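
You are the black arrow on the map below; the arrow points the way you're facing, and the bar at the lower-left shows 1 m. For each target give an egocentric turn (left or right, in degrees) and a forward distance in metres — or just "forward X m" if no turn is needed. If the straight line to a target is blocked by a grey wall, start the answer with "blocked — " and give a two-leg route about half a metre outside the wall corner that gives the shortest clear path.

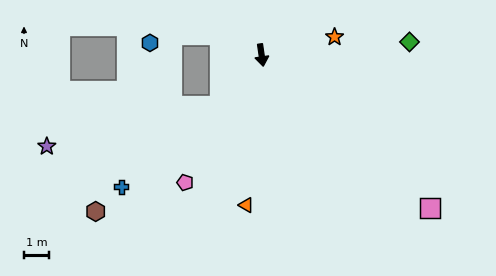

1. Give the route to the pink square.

turn left 39°, forward 9.1 m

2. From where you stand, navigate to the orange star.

turn left 96°, forward 3.0 m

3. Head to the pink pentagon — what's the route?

turn right 39°, forward 5.9 m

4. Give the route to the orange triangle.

turn right 14°, forward 6.0 m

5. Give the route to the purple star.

blocked — turn right 47°, forward 2.6 m, then turn right 38°, forward 7.1 m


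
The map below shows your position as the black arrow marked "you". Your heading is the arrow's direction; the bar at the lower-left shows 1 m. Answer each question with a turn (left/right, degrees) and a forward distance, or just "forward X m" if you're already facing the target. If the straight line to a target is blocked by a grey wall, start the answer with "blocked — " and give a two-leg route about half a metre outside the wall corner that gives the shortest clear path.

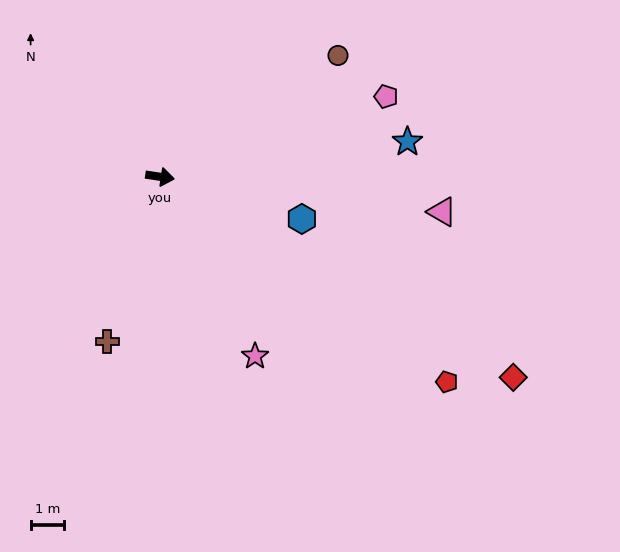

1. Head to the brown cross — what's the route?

turn right 99°, forward 5.2 m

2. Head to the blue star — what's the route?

turn left 17°, forward 7.4 m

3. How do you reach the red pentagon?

turn right 27°, forward 10.5 m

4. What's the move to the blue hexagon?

turn right 8°, forward 4.4 m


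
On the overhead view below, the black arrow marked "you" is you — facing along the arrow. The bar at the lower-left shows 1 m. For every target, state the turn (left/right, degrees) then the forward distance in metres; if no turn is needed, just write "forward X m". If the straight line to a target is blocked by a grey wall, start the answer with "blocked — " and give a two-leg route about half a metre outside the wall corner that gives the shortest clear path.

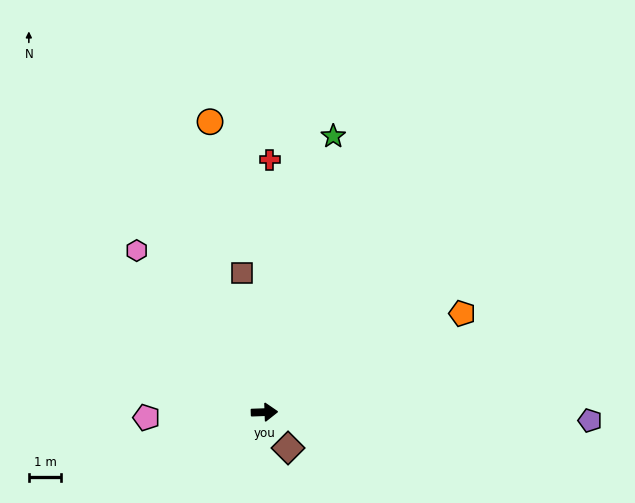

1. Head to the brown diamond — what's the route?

turn right 59°, forward 1.3 m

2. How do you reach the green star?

turn left 74°, forward 8.8 m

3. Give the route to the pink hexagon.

turn left 126°, forward 6.4 m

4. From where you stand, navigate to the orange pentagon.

turn left 25°, forward 6.8 m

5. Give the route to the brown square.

turn left 97°, forward 4.4 m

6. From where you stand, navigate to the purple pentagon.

turn right 3°, forward 10.1 m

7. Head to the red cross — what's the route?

turn left 87°, forward 7.8 m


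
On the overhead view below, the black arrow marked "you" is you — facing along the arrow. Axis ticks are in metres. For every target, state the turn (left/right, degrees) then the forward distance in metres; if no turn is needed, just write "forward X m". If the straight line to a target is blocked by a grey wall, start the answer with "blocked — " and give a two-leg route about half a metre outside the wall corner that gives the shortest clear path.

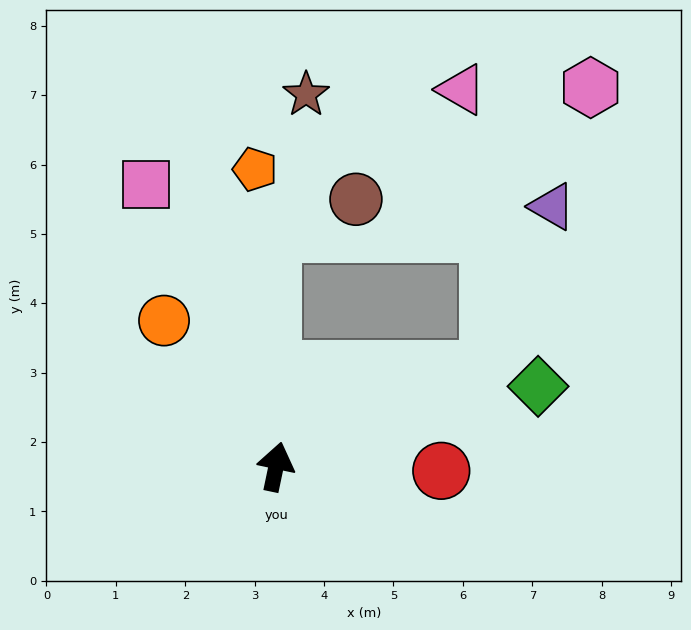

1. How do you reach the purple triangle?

blocked — turn right 54°, forward 3.4 m, then turn left 45°, forward 2.5 m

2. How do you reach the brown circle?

blocked — turn left 13°, forward 3.4 m, then turn right 69°, forward 1.3 m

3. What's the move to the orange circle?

turn left 49°, forward 2.7 m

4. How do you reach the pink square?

turn left 37°, forward 4.5 m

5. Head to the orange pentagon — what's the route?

turn left 16°, forward 4.3 m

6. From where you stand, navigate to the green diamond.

turn right 61°, forward 3.9 m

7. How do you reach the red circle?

turn right 80°, forward 2.4 m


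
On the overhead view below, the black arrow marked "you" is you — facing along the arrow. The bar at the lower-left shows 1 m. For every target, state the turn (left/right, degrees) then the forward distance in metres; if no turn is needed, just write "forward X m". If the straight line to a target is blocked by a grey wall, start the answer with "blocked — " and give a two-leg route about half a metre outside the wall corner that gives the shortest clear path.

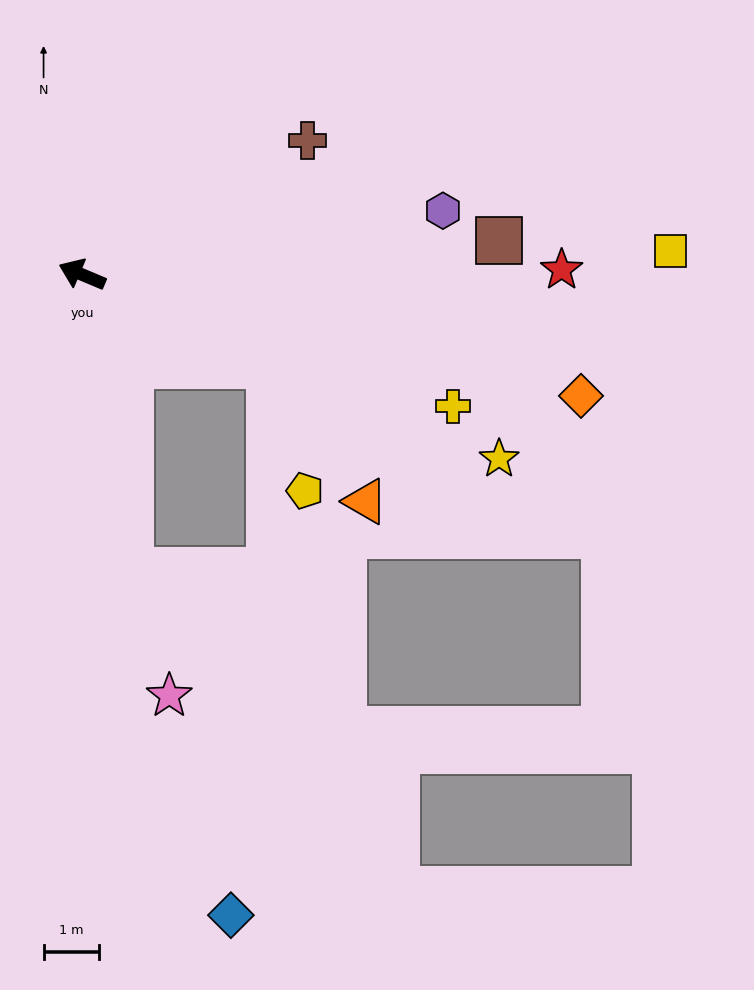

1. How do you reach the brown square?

turn right 152°, forward 7.5 m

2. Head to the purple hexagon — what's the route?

turn right 147°, forward 6.6 m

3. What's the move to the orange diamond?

turn right 171°, forward 9.2 m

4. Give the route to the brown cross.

turn right 126°, forward 4.7 m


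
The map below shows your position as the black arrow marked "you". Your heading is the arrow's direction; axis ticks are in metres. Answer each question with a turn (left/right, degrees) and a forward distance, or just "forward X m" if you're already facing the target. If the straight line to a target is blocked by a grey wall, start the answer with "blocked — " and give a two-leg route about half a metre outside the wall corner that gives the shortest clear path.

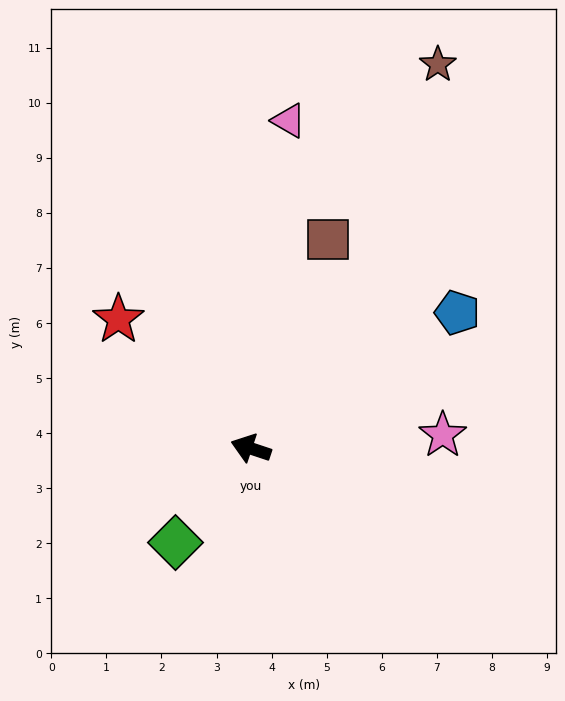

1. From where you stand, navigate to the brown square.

turn right 92°, forward 4.0 m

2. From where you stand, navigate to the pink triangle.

turn right 78°, forward 6.0 m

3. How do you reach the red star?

turn right 26°, forward 3.4 m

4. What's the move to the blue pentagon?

turn right 128°, forward 4.5 m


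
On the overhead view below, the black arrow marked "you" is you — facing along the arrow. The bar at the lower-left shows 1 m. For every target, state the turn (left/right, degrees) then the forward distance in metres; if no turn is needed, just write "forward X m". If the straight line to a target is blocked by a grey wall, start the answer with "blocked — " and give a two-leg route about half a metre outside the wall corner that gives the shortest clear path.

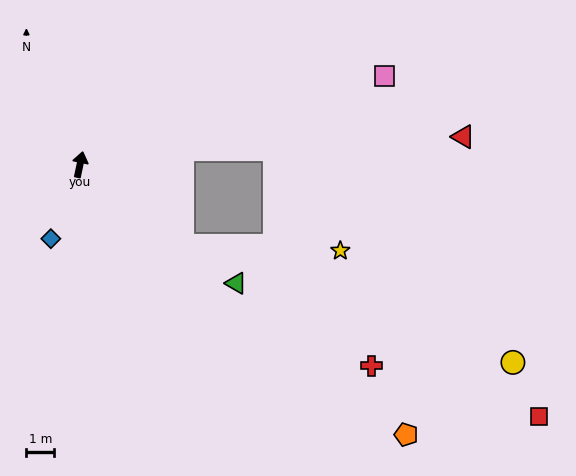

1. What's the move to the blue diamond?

turn left 171°, forward 2.9 m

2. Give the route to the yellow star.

blocked — turn right 116°, forward 4.7 m, then turn left 36°, forward 5.7 m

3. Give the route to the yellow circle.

blocked — turn right 116°, forward 4.7 m, then turn left 19°, forward 12.6 m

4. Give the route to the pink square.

turn right 62°, forward 11.4 m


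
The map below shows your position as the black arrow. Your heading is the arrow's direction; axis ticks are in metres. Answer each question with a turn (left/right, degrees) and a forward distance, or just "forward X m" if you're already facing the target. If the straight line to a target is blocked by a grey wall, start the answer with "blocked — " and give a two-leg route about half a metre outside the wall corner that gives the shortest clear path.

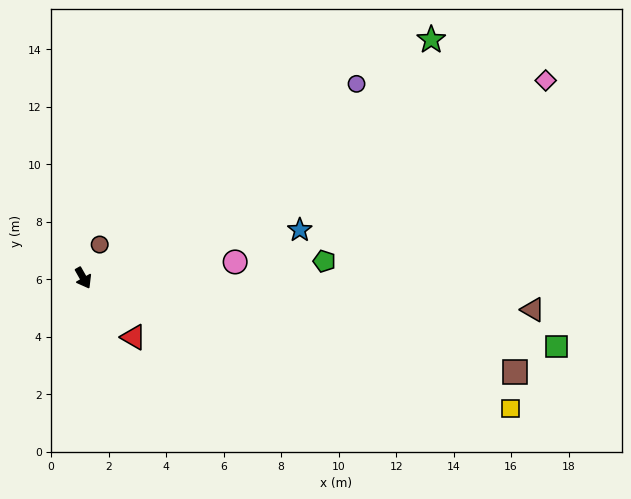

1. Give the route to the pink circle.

turn left 66°, forward 5.3 m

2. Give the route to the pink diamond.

turn left 84°, forward 17.5 m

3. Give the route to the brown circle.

turn left 124°, forward 1.3 m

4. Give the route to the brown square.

turn left 48°, forward 15.4 m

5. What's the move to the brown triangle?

turn left 56°, forward 15.7 m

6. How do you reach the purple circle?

turn left 96°, forward 11.7 m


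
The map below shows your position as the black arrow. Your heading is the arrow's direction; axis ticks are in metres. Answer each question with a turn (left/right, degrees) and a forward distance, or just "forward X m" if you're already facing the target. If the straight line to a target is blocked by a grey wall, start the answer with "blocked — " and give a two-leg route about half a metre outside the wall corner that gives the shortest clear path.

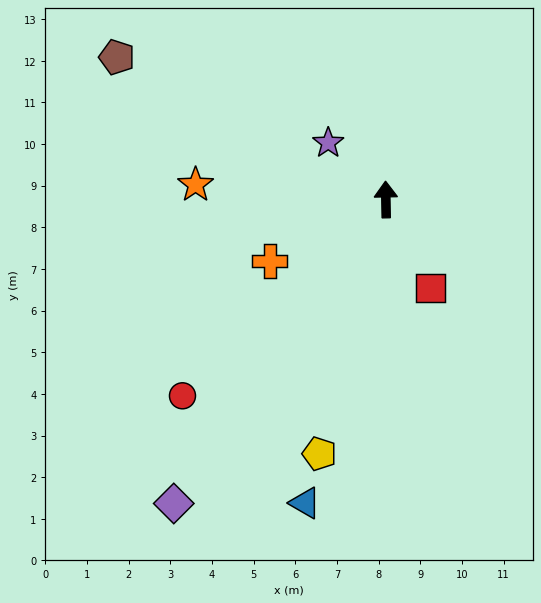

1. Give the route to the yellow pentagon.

turn left 164°, forward 6.3 m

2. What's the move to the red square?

turn right 154°, forward 2.4 m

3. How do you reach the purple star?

turn left 44°, forward 1.9 m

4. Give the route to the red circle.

turn left 133°, forward 6.8 m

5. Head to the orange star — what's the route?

turn left 84°, forward 4.6 m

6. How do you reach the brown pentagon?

turn left 61°, forward 7.3 m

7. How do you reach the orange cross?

turn left 117°, forward 3.2 m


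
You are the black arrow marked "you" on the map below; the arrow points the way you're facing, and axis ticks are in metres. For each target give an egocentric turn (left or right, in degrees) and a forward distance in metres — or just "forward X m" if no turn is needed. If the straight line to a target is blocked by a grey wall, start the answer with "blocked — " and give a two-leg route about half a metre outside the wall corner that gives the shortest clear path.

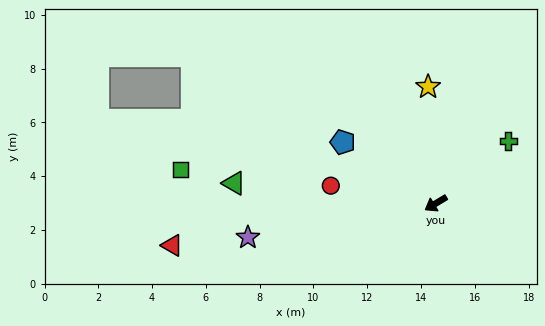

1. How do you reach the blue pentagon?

turn right 64°, forward 4.1 m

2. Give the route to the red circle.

turn right 41°, forward 4.0 m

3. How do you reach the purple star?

turn right 21°, forward 7.1 m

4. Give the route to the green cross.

turn right 170°, forward 3.6 m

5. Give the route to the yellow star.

turn right 117°, forward 4.3 m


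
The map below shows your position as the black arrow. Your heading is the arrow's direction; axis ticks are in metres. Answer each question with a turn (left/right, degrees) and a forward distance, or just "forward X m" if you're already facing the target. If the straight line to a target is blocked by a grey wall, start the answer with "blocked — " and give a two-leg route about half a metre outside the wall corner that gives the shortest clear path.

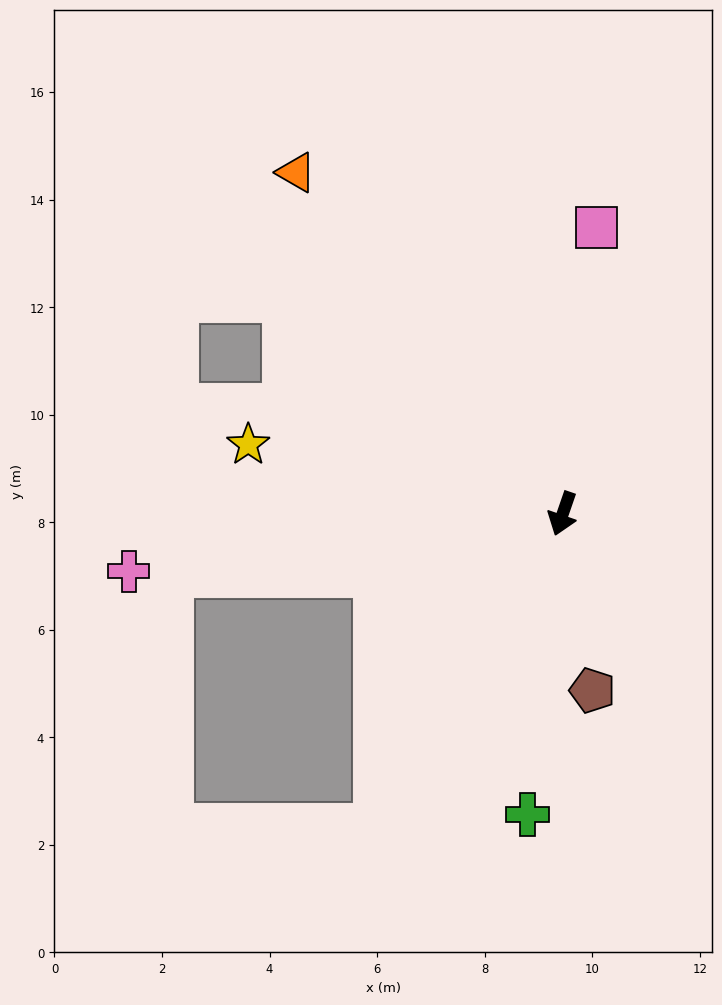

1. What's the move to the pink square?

turn right 168°, forward 5.4 m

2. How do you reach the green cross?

turn left 12°, forward 5.6 m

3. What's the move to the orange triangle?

turn right 123°, forward 8.1 m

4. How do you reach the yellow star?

turn right 83°, forward 6.0 m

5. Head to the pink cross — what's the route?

turn right 63°, forward 8.1 m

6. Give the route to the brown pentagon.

turn left 29°, forward 3.3 m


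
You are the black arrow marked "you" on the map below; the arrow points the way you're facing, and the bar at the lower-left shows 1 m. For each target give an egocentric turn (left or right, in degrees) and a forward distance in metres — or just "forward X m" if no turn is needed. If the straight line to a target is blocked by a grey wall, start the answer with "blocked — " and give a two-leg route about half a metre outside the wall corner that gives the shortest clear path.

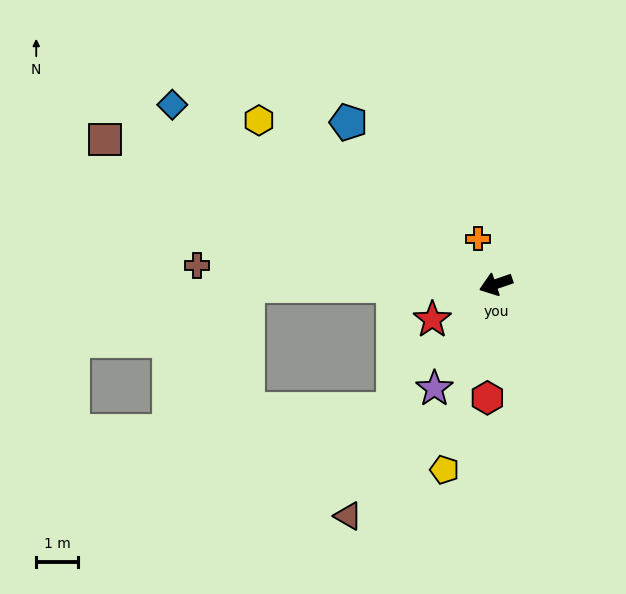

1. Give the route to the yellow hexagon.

turn right 54°, forward 6.9 m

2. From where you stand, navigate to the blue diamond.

turn right 48°, forward 8.8 m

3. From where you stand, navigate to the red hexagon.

turn left 67°, forward 2.7 m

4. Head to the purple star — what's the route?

turn left 41°, forward 2.9 m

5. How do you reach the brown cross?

turn right 22°, forward 7.1 m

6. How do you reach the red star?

turn left 10°, forward 1.7 m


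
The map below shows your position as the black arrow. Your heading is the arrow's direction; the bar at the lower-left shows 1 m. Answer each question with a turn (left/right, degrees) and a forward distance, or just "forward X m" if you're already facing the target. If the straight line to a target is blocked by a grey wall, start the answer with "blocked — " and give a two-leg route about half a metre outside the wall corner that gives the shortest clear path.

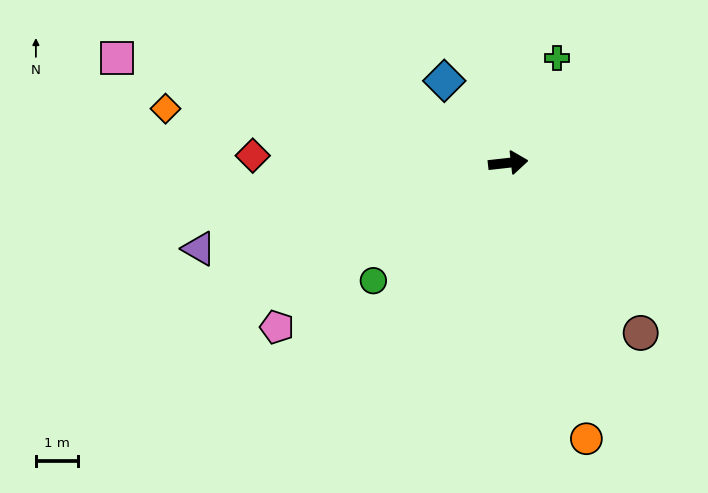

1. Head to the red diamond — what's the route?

turn left 172°, forward 6.1 m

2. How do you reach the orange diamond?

turn left 165°, forward 8.3 m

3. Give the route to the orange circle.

turn right 81°, forward 6.8 m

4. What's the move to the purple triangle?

turn right 171°, forward 7.6 m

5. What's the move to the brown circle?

turn right 58°, forward 5.1 m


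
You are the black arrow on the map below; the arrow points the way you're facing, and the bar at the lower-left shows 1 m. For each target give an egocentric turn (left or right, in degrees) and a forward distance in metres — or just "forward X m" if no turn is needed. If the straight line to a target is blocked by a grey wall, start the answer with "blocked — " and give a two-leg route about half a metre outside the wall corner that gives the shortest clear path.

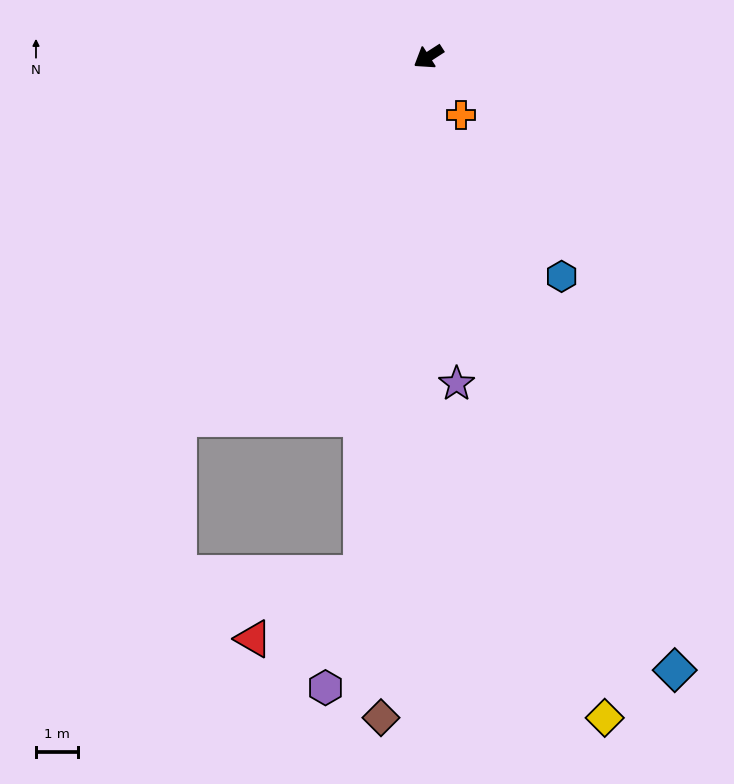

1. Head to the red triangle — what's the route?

blocked — turn left 50°, forward 12.3 m, then turn right 51°, forward 3.0 m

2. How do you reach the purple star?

turn left 62°, forward 7.8 m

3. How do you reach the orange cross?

turn left 86°, forward 1.6 m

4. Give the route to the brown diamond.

turn left 53°, forward 15.7 m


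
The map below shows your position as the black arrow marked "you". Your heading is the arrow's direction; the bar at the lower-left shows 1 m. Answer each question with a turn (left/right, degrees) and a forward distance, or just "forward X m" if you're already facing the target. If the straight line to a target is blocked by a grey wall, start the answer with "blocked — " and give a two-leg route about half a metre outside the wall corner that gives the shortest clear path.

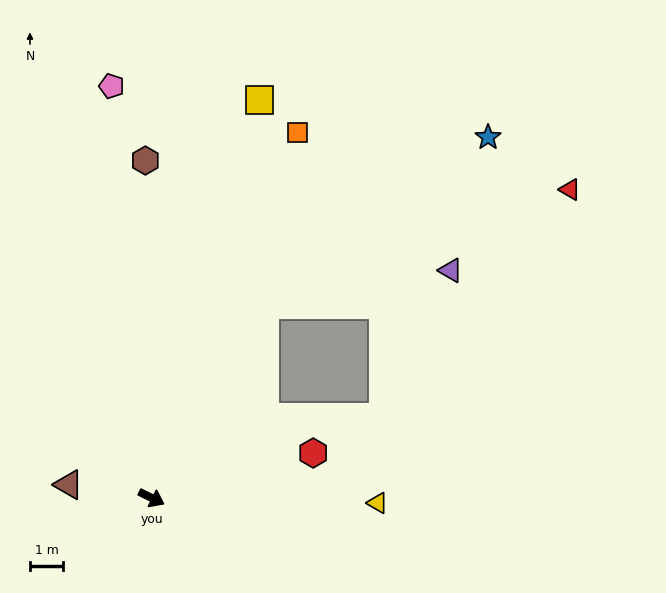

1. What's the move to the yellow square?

turn left 101°, forward 12.3 m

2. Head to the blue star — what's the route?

blocked — turn left 86°, forward 6.7 m, then turn right 23°, forward 8.3 m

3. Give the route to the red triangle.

blocked — turn left 86°, forward 6.7 m, then turn right 39°, forward 9.7 m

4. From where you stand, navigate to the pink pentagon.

turn left 122°, forward 12.4 m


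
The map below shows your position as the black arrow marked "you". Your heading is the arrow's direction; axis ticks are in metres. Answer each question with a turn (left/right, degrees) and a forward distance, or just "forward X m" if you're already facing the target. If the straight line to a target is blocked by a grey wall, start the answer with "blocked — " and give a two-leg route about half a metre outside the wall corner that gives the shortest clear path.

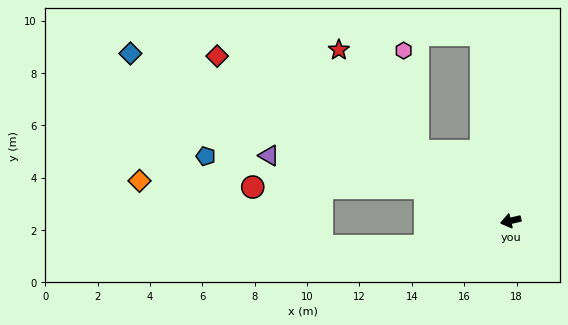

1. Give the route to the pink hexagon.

blocked — turn right 50°, forward 4.4 m, then turn right 45°, forward 3.9 m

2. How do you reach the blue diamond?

turn right 37°, forward 15.9 m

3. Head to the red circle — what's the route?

blocked — turn right 34°, forward 3.5 m, then turn left 20°, forward 6.6 m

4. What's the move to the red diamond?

turn right 42°, forward 12.9 m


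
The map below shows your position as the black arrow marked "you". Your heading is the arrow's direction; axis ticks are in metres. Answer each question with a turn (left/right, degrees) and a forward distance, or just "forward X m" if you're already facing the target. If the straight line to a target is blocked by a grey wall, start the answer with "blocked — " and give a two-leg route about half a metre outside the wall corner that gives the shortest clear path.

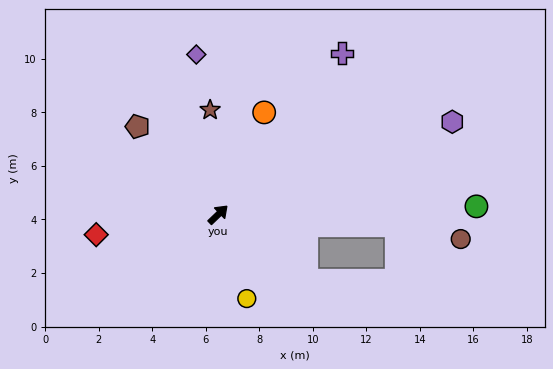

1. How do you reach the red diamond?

turn left 146°, forward 4.6 m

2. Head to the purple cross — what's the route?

turn left 9°, forward 7.6 m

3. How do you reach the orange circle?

turn left 22°, forward 4.2 m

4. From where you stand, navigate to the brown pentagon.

turn left 89°, forward 4.5 m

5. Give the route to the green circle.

turn right 42°, forward 9.7 m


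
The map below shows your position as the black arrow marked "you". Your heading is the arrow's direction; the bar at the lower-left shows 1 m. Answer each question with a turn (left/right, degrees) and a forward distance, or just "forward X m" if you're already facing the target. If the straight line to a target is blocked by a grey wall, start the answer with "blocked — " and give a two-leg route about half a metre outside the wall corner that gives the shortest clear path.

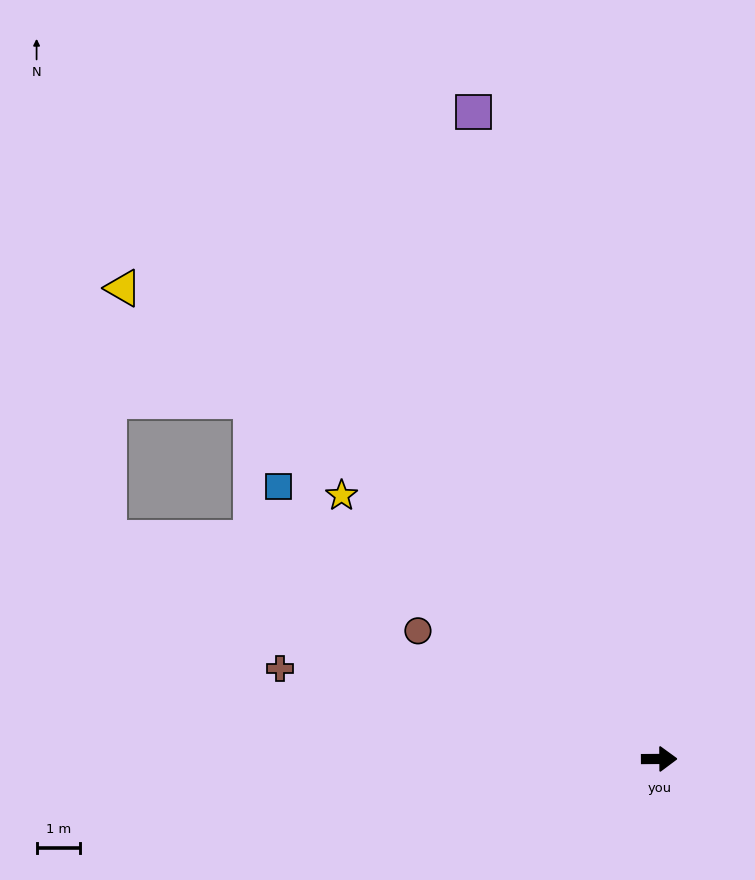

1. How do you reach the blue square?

turn left 144°, forward 10.7 m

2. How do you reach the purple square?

turn left 106°, forward 15.4 m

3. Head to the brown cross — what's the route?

turn left 166°, forward 8.9 m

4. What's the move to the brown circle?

turn left 152°, forward 6.2 m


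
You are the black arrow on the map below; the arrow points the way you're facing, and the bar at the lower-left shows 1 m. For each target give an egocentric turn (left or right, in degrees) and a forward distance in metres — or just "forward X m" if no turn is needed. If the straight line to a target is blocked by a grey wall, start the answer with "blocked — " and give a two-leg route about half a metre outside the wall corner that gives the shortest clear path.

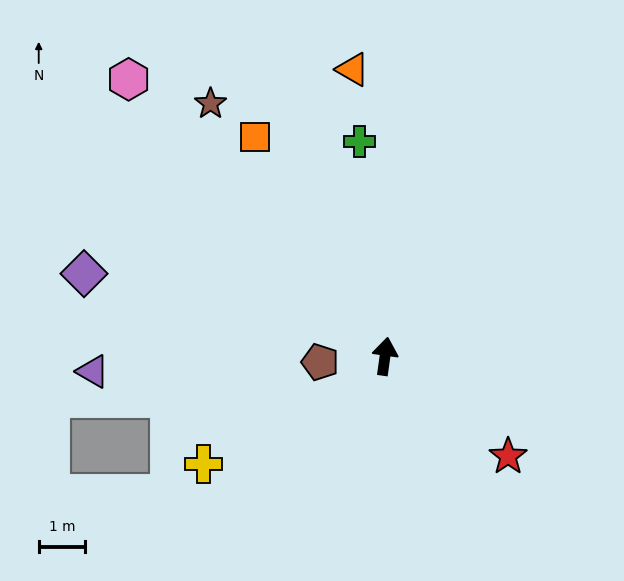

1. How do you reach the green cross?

turn left 15°, forward 4.7 m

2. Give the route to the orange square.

turn left 39°, forward 5.5 m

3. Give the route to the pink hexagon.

turn left 51°, forward 8.2 m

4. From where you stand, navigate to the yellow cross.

turn left 129°, forward 4.6 m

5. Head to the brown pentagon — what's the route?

turn left 103°, forward 1.4 m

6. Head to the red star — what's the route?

turn right 121°, forward 3.4 m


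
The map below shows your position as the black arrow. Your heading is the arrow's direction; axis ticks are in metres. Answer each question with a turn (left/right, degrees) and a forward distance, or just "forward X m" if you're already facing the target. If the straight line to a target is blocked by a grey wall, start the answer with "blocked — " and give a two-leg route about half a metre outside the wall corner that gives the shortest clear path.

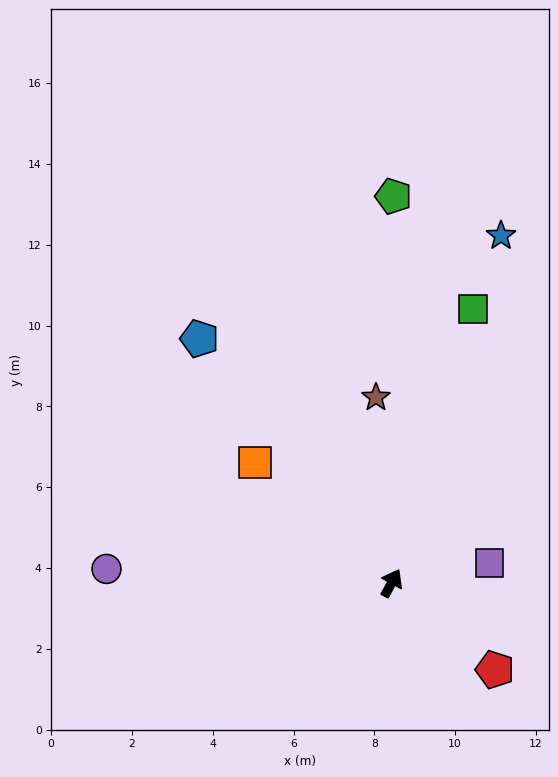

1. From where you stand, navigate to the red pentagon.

turn right 101°, forward 3.3 m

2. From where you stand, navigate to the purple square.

turn right 50°, forward 2.5 m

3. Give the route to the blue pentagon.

turn left 67°, forward 7.7 m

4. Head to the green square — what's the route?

turn left 12°, forward 7.1 m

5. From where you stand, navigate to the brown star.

turn left 33°, forward 4.6 m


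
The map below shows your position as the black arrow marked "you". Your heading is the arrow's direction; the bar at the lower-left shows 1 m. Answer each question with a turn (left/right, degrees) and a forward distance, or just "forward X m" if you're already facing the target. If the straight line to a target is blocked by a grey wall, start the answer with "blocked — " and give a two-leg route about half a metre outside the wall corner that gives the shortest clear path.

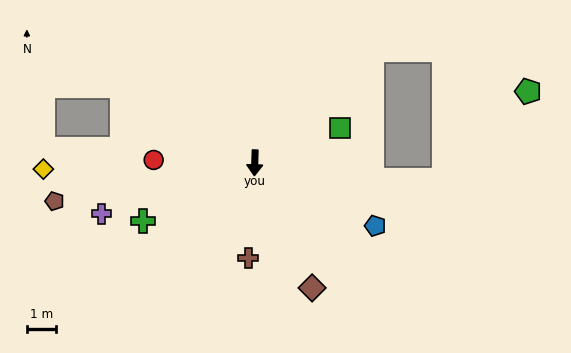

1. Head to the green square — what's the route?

turn left 114°, forward 3.2 m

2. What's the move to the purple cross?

turn right 70°, forward 5.6 m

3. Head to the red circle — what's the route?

turn right 90°, forward 3.5 m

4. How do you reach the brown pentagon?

turn right 77°, forward 7.1 m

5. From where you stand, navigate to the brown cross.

turn right 2°, forward 3.3 m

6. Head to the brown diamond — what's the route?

turn left 26°, forward 4.8 m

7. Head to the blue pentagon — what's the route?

turn left 64°, forward 4.7 m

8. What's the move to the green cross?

turn right 61°, forward 4.4 m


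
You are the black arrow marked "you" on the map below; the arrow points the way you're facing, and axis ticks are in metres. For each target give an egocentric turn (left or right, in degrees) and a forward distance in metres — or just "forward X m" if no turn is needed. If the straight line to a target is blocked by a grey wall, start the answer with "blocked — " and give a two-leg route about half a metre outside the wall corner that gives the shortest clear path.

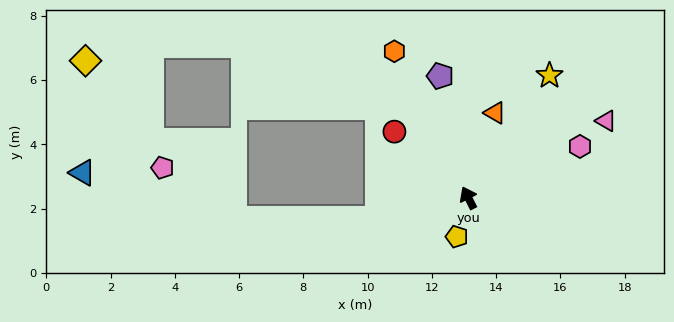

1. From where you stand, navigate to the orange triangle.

turn right 44°, forward 2.8 m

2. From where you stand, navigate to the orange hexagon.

forward 5.1 m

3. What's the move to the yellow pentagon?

turn left 137°, forward 1.3 m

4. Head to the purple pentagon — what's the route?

turn right 14°, forward 3.9 m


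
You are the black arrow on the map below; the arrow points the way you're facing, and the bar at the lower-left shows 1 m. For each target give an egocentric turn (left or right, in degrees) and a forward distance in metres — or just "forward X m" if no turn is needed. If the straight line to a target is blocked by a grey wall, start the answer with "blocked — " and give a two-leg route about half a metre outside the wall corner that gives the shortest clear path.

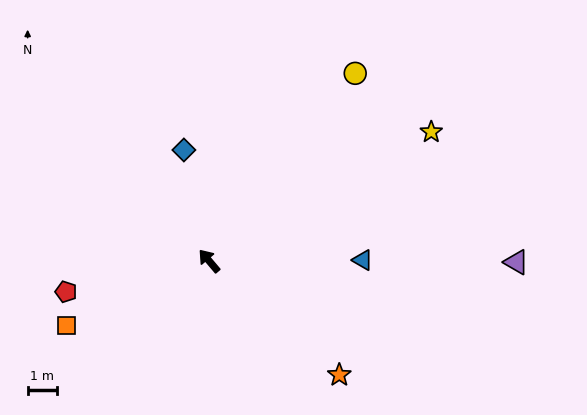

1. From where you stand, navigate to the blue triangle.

turn right 130°, forward 5.2 m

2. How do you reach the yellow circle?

turn right 78°, forward 8.1 m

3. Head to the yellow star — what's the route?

turn right 100°, forward 8.7 m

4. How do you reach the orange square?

turn left 74°, forward 5.3 m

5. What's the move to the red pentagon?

turn left 62°, forward 5.0 m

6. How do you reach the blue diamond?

turn right 27°, forward 3.9 m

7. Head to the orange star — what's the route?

turn right 171°, forward 5.9 m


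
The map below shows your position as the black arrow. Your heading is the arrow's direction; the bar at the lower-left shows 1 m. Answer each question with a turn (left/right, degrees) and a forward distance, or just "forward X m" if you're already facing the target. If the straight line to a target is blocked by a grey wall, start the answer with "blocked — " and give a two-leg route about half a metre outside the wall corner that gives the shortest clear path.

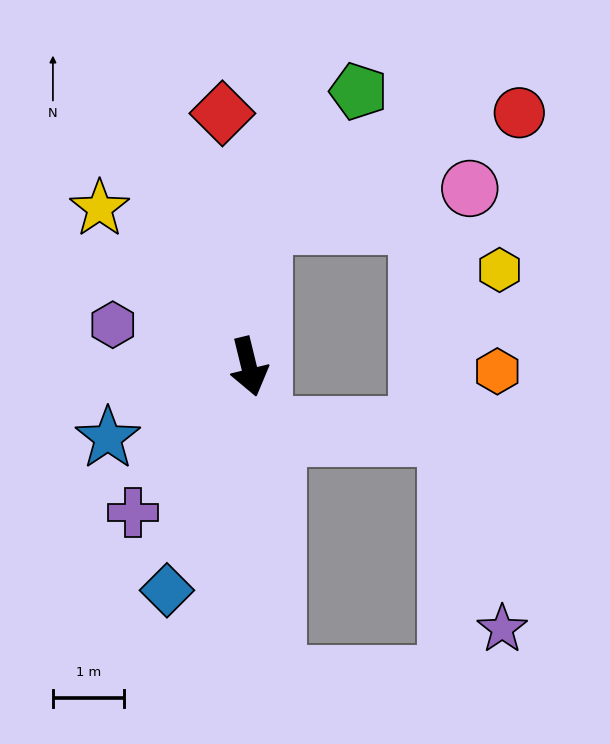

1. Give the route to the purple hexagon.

turn right 121°, forward 2.0 m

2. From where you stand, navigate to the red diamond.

turn left 172°, forward 3.6 m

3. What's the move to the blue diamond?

turn right 34°, forward 3.4 m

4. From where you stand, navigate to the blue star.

turn right 77°, forward 2.2 m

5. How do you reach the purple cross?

turn right 52°, forward 2.6 m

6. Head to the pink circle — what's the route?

blocked — turn left 161°, forward 2.0 m, then turn right 75°, forward 3.0 m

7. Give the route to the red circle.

blocked — turn left 161°, forward 2.0 m, then turn right 61°, forward 4.0 m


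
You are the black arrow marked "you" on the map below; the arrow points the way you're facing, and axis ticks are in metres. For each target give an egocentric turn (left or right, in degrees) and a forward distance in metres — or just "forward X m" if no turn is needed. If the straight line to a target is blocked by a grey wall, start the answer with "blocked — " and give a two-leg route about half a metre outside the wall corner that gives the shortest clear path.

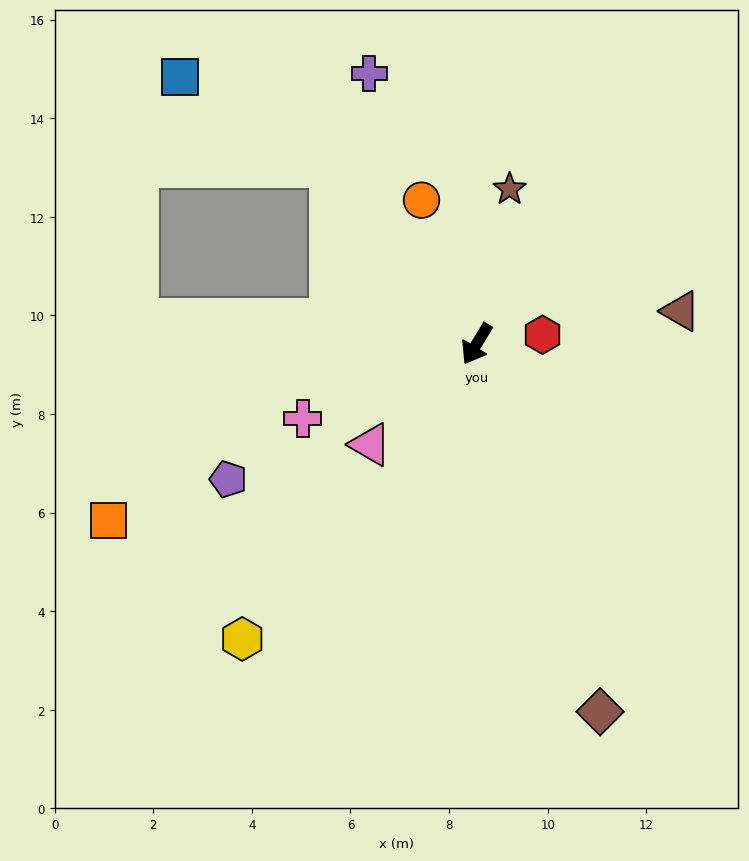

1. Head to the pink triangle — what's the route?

turn right 15°, forward 3.0 m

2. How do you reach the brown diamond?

turn left 50°, forward 7.9 m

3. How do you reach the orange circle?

turn right 128°, forward 3.1 m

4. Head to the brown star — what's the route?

turn right 161°, forward 3.2 m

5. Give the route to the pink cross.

turn right 36°, forward 3.8 m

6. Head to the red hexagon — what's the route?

turn left 129°, forward 1.3 m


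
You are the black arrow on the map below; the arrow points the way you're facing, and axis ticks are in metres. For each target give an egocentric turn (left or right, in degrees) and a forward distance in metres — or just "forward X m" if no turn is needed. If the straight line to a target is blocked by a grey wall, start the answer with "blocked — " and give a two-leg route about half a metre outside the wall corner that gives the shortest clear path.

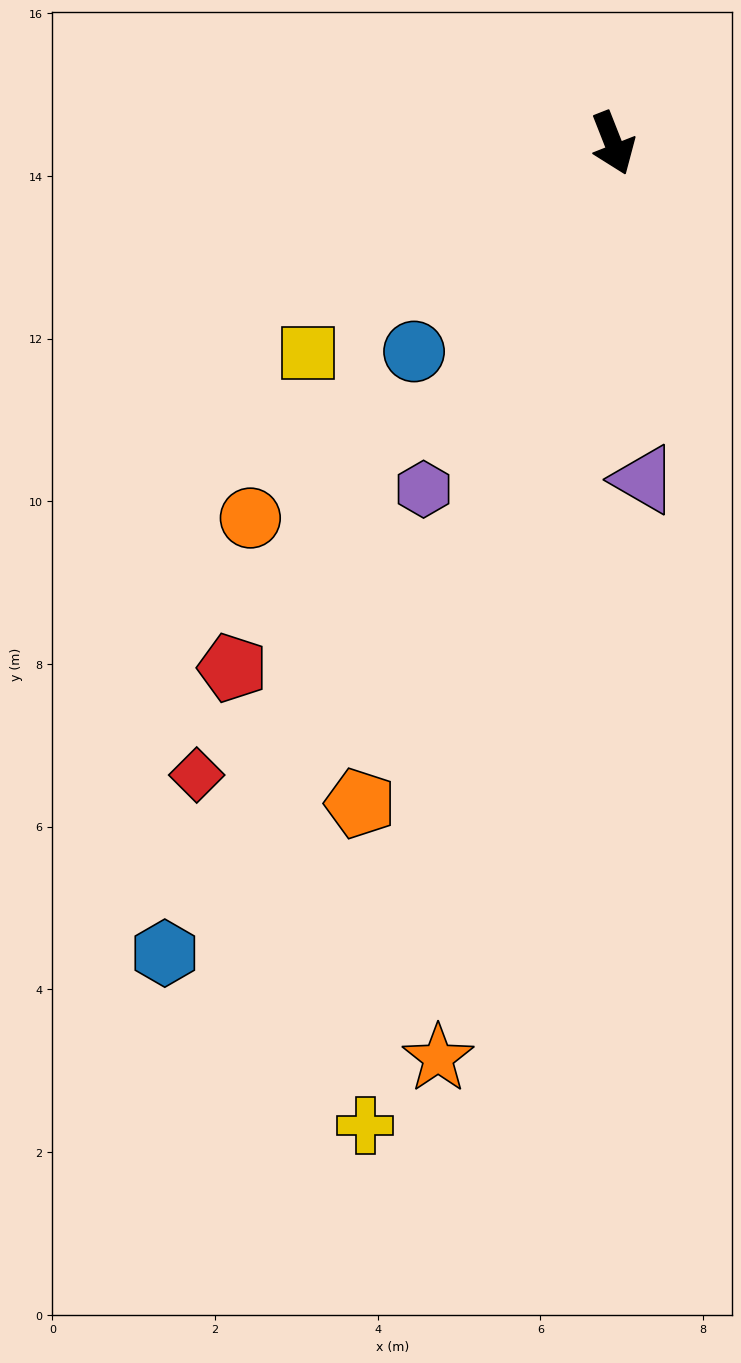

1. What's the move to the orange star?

turn right 32°, forward 11.5 m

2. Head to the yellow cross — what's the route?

turn right 36°, forward 12.5 m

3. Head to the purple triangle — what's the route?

turn right 16°, forward 4.2 m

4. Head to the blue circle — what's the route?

turn right 65°, forward 3.5 m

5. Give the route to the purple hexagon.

turn right 50°, forward 4.8 m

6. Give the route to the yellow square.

turn right 77°, forward 4.6 m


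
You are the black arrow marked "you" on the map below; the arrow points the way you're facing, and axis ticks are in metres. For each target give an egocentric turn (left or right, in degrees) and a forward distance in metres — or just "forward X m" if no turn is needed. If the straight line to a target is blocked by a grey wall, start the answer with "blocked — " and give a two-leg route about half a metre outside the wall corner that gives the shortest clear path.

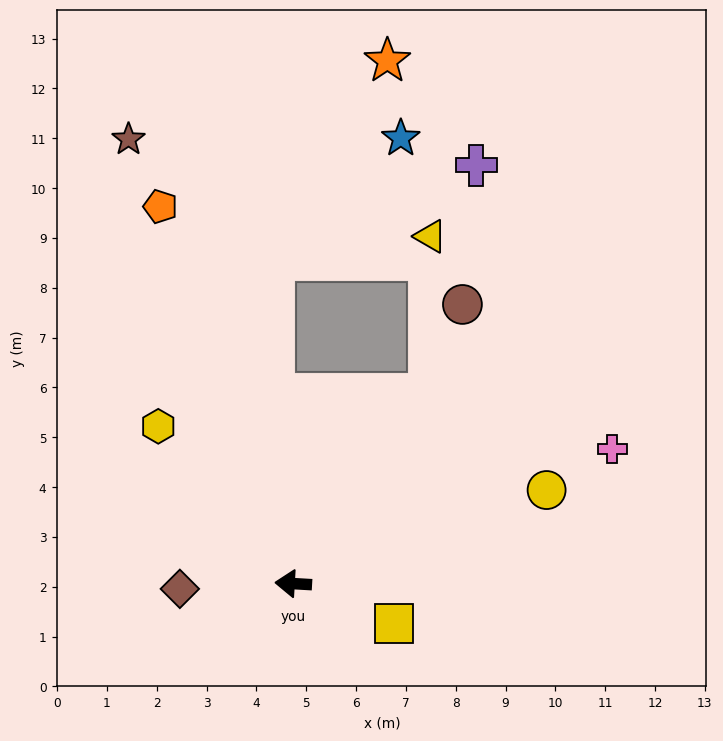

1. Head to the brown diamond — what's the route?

turn left 6°, forward 2.3 m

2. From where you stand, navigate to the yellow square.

turn left 162°, forward 2.2 m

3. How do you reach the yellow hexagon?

turn right 46°, forward 4.2 m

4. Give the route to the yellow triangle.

blocked — turn right 122°, forward 4.7 m, then turn left 35°, forward 3.2 m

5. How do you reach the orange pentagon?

turn right 67°, forward 8.0 m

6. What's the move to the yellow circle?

turn right 156°, forward 5.4 m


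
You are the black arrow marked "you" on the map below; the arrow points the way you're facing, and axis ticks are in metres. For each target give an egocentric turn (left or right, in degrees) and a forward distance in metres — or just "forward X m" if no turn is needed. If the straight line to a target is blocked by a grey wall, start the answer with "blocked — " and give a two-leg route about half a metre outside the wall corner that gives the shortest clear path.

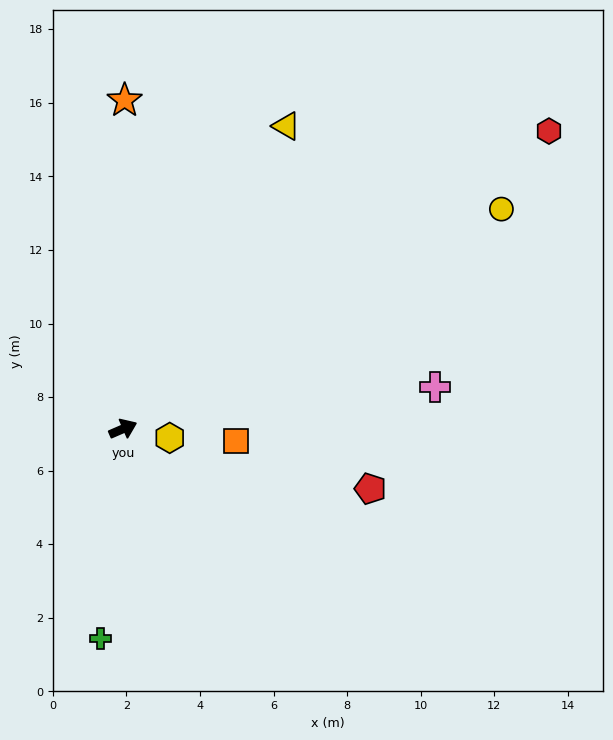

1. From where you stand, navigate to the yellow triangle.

turn left 38°, forward 9.4 m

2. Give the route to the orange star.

turn left 66°, forward 8.9 m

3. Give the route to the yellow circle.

turn left 7°, forward 11.9 m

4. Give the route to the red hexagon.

turn left 12°, forward 14.1 m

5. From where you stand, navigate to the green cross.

turn right 120°, forward 5.7 m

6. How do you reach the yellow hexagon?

turn right 34°, forward 1.3 m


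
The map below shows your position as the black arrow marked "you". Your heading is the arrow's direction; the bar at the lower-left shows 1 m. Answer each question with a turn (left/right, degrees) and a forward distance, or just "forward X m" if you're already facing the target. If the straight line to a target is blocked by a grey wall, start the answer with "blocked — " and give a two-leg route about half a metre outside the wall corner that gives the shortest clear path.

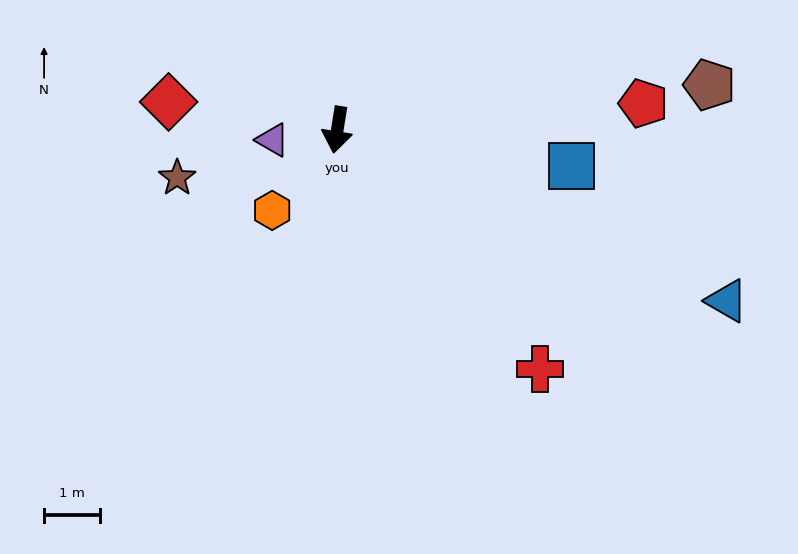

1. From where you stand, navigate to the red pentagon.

turn left 104°, forward 5.5 m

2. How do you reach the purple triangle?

turn right 72°, forward 1.2 m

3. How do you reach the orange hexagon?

turn right 30°, forward 1.9 m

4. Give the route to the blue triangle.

turn left 75°, forward 7.7 m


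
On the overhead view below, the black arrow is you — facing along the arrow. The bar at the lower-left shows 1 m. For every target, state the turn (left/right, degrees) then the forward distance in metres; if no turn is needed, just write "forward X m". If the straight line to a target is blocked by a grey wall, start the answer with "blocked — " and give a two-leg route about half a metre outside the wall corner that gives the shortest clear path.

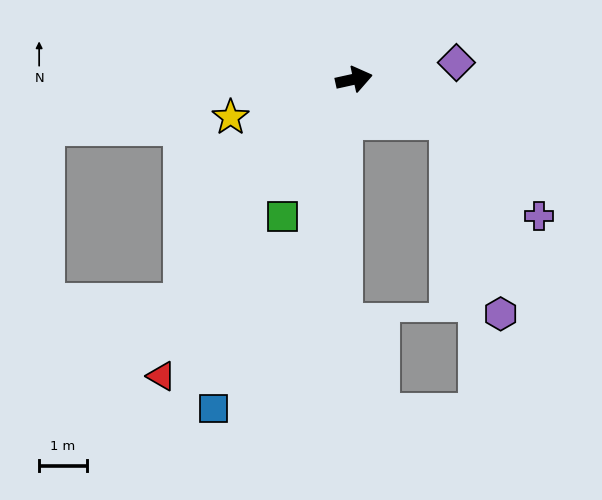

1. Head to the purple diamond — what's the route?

turn right 3°, forward 2.2 m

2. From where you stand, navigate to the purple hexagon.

blocked — turn right 35°, forward 2.2 m, then turn right 53°, forward 4.2 m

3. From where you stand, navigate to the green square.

turn right 130°, forward 3.2 m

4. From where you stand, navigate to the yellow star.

turn right 175°, forward 2.7 m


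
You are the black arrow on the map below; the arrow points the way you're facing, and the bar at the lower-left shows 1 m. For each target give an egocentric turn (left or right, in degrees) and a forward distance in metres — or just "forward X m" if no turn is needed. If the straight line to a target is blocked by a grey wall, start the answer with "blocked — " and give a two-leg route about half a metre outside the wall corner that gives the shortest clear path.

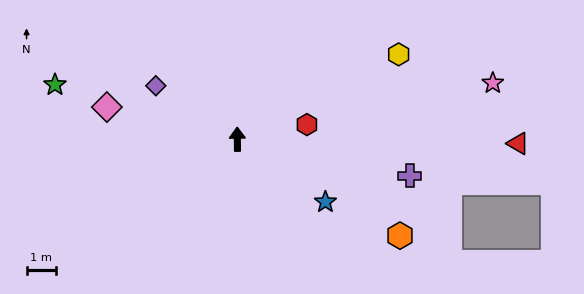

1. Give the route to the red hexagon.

turn right 79°, forward 2.5 m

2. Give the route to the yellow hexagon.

turn right 63°, forward 6.3 m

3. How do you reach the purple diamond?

turn left 56°, forward 3.4 m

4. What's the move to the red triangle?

turn right 92°, forward 9.7 m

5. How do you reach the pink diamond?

turn left 75°, forward 4.6 m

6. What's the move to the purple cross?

turn right 103°, forward 6.1 m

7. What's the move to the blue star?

turn right 126°, forward 3.7 m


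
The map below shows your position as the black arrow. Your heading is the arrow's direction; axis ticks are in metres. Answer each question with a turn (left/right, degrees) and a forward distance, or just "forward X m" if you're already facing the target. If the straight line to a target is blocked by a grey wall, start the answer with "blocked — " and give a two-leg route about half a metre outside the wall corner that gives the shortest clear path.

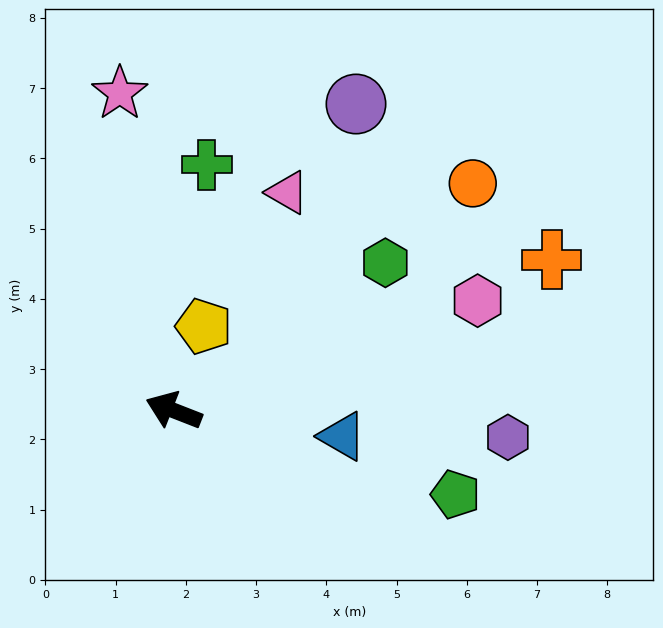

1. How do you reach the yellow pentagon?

turn right 88°, forward 1.3 m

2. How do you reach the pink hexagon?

turn right 139°, forward 4.6 m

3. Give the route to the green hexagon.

turn right 124°, forward 3.7 m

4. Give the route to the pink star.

turn right 59°, forward 4.6 m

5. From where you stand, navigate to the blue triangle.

turn right 167°, forward 2.4 m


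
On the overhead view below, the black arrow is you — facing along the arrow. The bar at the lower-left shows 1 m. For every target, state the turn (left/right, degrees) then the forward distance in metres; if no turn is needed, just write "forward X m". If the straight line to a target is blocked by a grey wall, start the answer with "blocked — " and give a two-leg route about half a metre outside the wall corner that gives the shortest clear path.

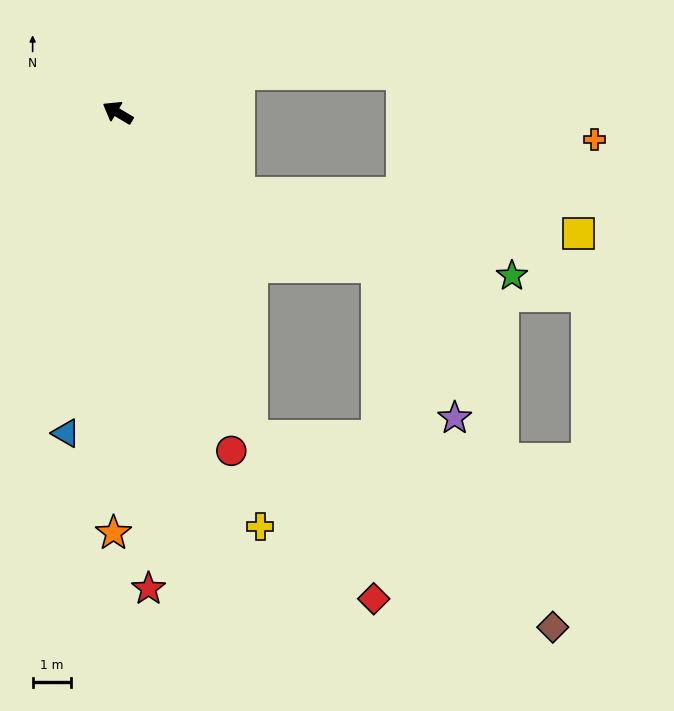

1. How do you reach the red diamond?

blocked — turn left 143°, forward 9.2 m, then turn left 15°, forward 5.3 m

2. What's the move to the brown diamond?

blocked — turn left 143°, forward 9.2 m, then turn left 35°, forward 9.3 m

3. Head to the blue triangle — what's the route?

turn left 112°, forward 8.5 m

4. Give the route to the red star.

turn left 125°, forward 12.5 m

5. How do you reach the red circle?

turn left 139°, forward 9.3 m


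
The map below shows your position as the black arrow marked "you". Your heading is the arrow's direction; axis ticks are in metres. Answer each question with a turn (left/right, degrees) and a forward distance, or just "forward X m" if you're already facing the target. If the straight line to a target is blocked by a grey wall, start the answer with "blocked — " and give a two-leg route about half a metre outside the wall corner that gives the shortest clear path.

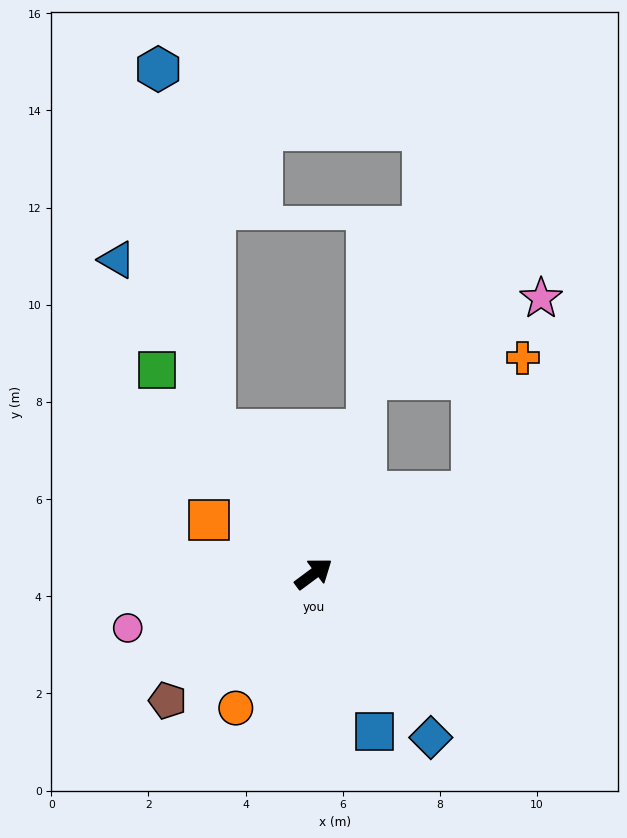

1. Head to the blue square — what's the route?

turn right 106°, forward 3.5 m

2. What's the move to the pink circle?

turn left 160°, forward 4.0 m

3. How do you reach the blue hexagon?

blocked — turn left 88°, forward 3.6 m, then turn right 26°, forward 7.5 m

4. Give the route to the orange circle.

turn right 157°, forward 3.2 m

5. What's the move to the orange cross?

blocked — turn right 9°, forward 3.7 m, then turn left 41°, forward 3.0 m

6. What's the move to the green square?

turn left 91°, forward 5.3 m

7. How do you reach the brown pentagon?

turn right 176°, forward 4.0 m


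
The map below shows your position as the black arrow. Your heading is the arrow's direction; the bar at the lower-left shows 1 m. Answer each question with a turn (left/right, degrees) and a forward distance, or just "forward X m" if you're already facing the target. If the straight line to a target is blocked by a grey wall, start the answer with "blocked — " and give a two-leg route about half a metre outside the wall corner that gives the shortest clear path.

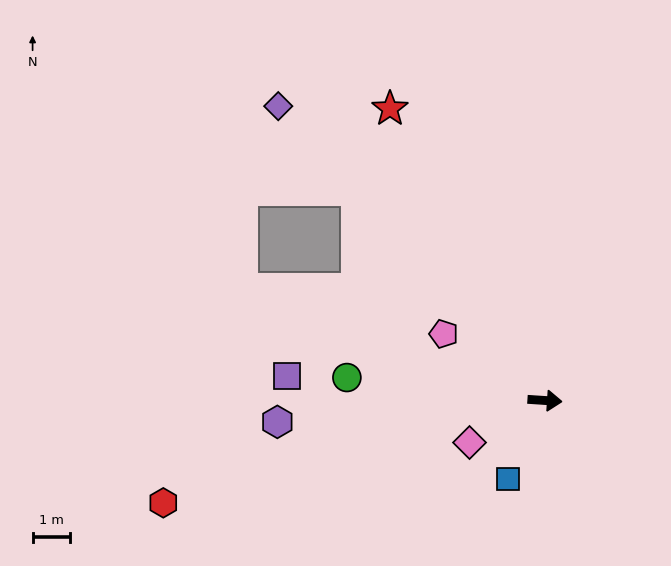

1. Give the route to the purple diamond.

turn left 136°, forward 10.7 m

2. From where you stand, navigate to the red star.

turn left 122°, forward 8.9 m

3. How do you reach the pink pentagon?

turn left 150°, forward 3.3 m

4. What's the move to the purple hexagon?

turn right 172°, forward 7.2 m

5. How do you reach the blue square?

turn right 112°, forward 2.3 m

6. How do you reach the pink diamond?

turn right 147°, forward 2.3 m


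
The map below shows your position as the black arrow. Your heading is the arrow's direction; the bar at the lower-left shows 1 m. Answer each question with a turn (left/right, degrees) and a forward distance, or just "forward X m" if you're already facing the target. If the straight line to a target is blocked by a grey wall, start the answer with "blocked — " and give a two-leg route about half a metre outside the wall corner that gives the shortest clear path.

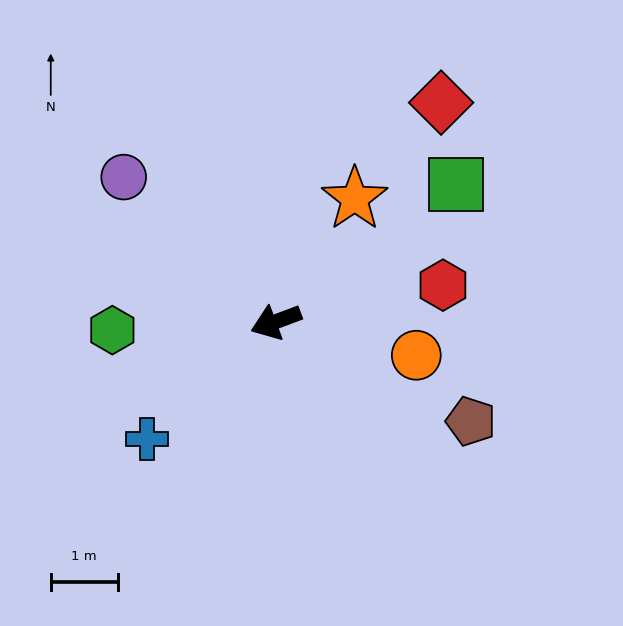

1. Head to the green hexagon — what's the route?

turn right 18°, forward 2.4 m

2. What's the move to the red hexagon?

turn left 172°, forward 2.6 m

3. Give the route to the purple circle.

turn right 64°, forward 3.1 m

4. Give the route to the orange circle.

turn left 146°, forward 2.2 m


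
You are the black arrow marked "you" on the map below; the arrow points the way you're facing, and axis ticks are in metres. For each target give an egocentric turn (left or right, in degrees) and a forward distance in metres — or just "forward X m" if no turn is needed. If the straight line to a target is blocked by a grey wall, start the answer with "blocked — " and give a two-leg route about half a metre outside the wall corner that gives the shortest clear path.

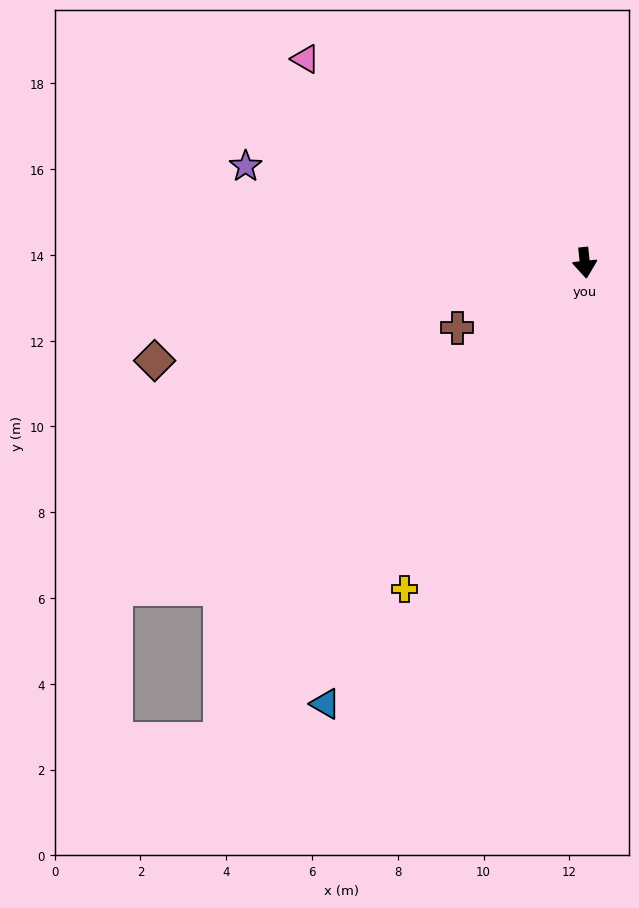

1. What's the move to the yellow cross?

turn right 35°, forward 8.7 m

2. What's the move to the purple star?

turn right 112°, forward 8.2 m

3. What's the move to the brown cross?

turn right 69°, forward 3.3 m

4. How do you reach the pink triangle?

turn right 132°, forward 8.1 m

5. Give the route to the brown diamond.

turn right 83°, forward 10.3 m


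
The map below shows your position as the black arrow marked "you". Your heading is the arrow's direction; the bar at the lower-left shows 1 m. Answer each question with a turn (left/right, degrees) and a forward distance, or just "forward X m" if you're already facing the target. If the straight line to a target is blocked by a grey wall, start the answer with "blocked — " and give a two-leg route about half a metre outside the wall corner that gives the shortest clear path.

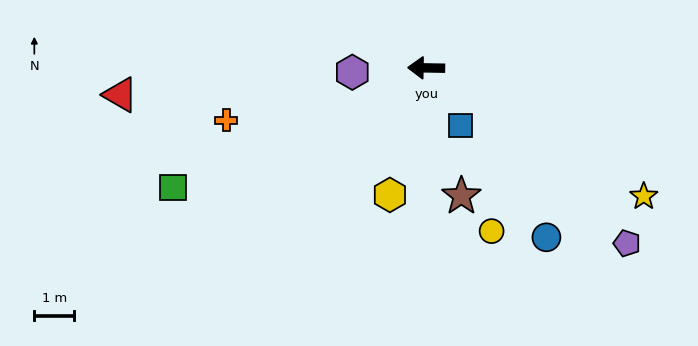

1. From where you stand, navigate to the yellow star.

turn left 150°, forward 6.3 m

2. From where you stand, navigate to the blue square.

turn left 122°, forward 1.7 m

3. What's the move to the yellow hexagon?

turn left 75°, forward 3.3 m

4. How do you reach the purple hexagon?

turn left 4°, forward 1.9 m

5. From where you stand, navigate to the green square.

turn left 26°, forward 7.0 m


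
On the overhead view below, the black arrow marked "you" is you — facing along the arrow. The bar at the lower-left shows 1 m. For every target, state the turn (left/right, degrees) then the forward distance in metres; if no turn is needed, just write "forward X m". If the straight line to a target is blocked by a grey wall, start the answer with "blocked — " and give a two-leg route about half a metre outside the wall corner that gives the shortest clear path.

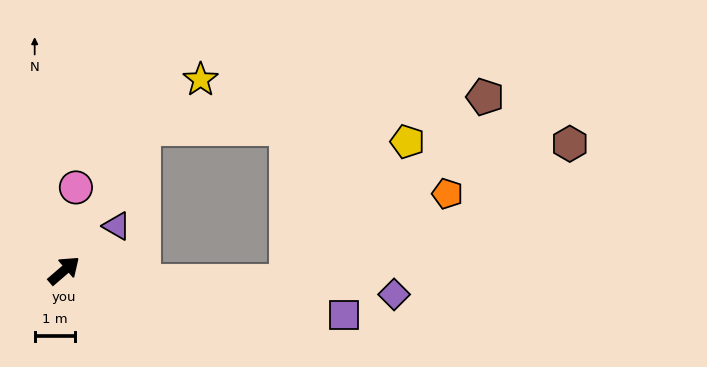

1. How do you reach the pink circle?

turn left 41°, forward 2.1 m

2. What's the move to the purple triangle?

forward 1.7 m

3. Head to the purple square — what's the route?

turn right 50°, forward 7.0 m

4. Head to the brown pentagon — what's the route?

blocked — turn left 20°, forward 4.1 m, then turn right 55°, forward 8.5 m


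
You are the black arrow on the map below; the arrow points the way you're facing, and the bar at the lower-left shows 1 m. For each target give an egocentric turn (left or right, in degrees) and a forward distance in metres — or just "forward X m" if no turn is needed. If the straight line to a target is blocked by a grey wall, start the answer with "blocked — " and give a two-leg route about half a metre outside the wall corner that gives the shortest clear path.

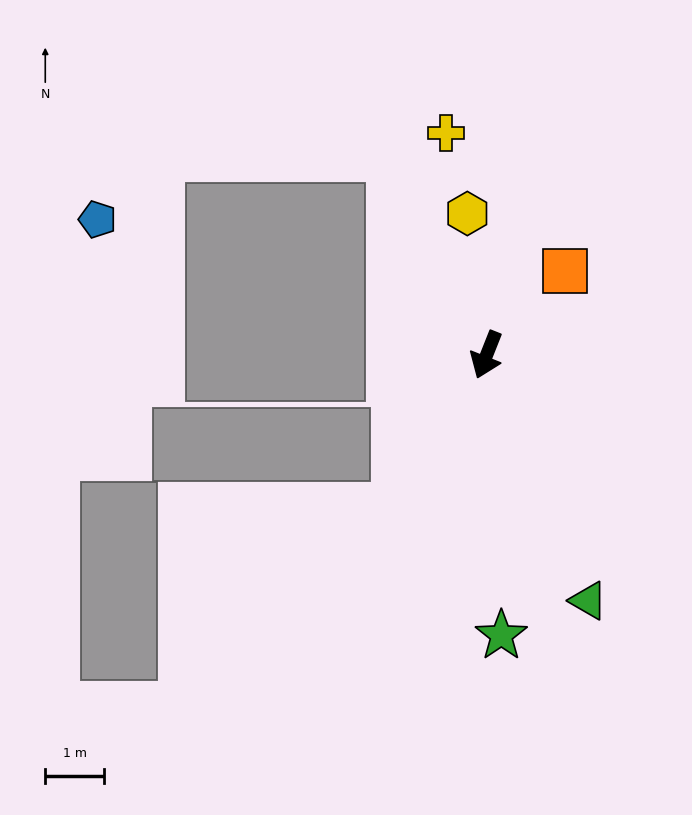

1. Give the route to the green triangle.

turn left 44°, forward 4.5 m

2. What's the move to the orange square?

turn left 159°, forward 1.9 m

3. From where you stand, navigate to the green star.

turn left 25°, forward 4.8 m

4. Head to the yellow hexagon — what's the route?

turn right 151°, forward 2.4 m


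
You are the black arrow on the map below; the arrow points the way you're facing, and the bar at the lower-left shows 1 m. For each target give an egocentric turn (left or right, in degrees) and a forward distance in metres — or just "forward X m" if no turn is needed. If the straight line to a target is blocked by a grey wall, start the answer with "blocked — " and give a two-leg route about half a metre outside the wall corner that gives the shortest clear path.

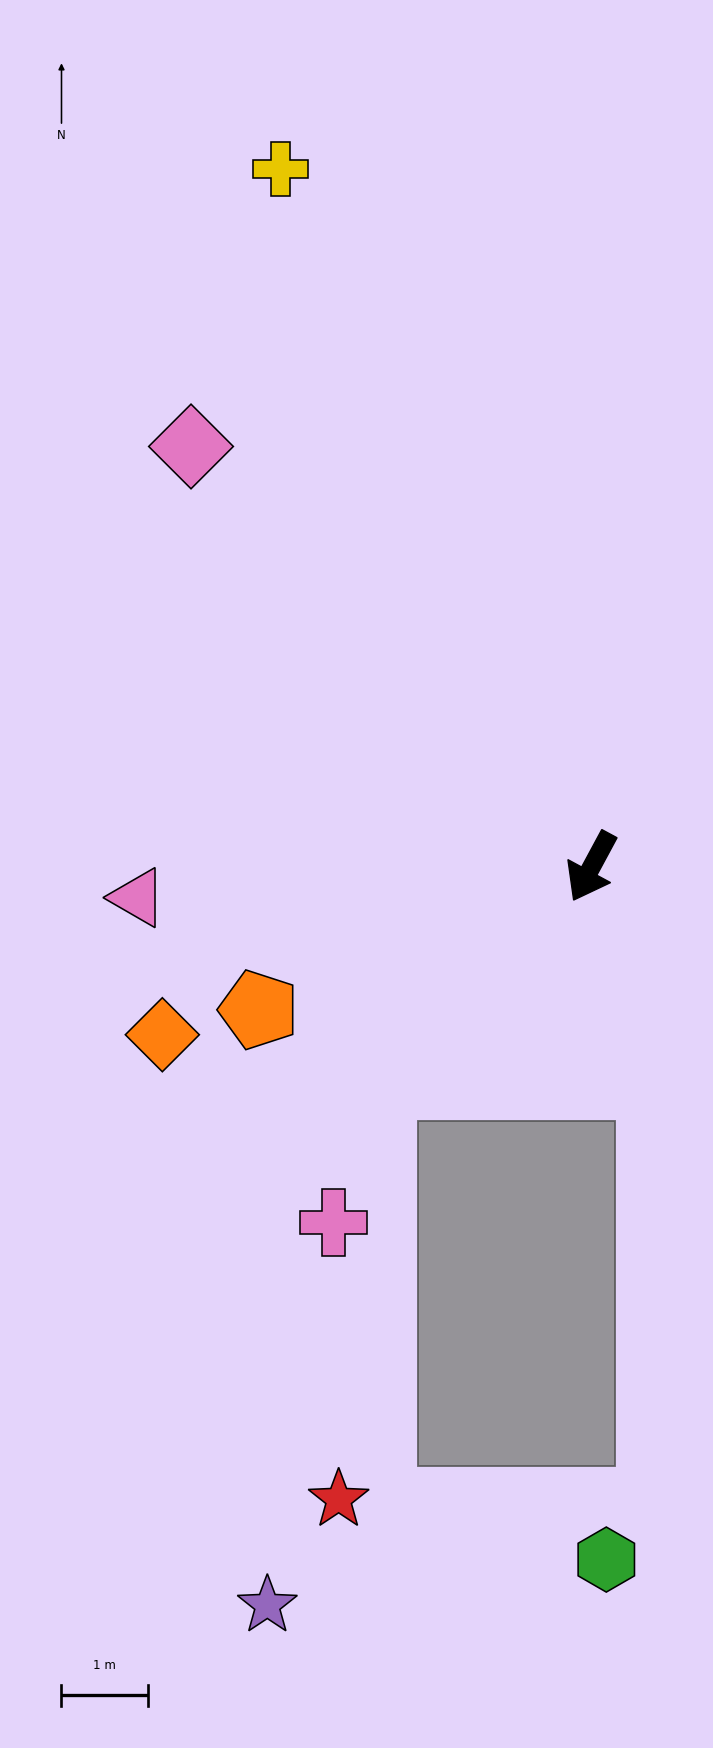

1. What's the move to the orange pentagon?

turn right 38°, forward 4.2 m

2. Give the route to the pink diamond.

turn right 108°, forward 6.7 m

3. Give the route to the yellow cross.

turn right 128°, forward 8.8 m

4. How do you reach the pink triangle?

turn right 58°, forward 5.3 m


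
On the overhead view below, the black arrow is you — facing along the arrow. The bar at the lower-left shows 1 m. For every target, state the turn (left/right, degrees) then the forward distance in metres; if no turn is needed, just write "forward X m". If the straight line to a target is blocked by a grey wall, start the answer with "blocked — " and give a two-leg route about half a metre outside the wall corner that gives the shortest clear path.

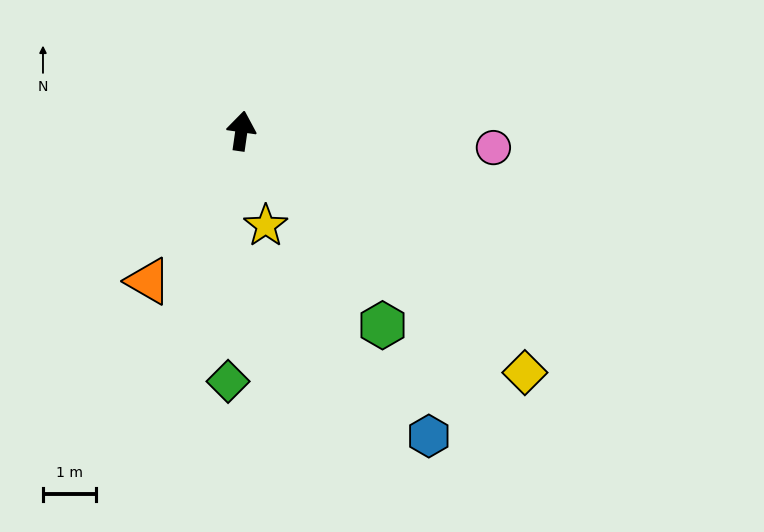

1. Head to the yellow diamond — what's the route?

turn right 122°, forward 7.0 m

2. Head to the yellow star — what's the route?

turn right 157°, forward 1.8 m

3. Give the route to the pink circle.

turn right 86°, forward 4.8 m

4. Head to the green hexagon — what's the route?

turn right 136°, forward 4.5 m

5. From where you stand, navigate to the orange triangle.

turn left 156°, forward 3.3 m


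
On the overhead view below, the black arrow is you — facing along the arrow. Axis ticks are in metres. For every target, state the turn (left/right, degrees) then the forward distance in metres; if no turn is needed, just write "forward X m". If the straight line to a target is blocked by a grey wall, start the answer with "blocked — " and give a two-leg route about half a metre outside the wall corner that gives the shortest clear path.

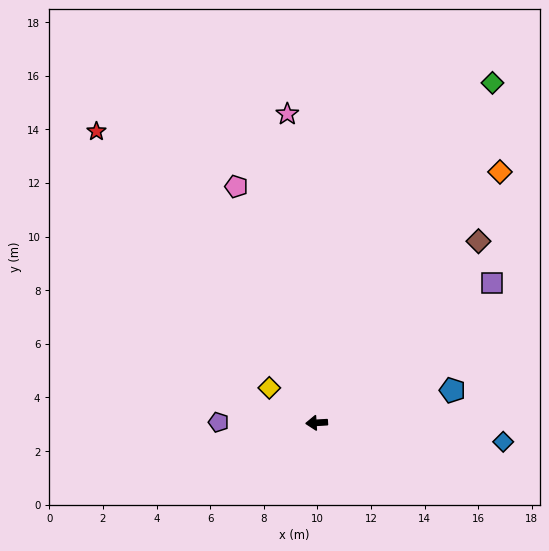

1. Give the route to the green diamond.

turn right 121°, forward 14.3 m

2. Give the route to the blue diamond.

turn left 171°, forward 7.0 m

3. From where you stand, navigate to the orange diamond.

turn right 130°, forward 11.6 m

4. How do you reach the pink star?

turn right 88°, forward 11.6 m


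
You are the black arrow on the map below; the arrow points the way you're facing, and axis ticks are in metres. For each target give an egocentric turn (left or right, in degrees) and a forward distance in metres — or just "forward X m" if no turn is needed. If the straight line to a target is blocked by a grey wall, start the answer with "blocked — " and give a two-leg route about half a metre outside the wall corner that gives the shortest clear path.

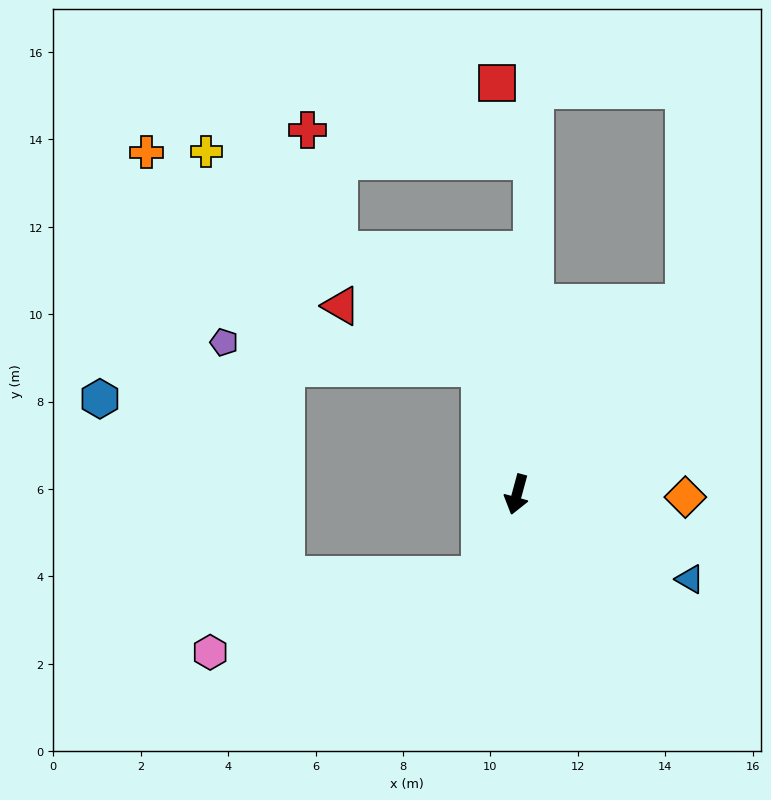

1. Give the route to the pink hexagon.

blocked — turn right 10°, forward 2.0 m, then turn right 49°, forward 6.4 m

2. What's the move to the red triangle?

blocked — turn right 148°, forward 3.0 m, then turn left 49°, forward 3.5 m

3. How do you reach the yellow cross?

blocked — turn right 148°, forward 3.0 m, then turn left 35°, forward 8.0 m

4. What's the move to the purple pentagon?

blocked — turn right 148°, forward 3.0 m, then turn left 67°, forward 5.9 m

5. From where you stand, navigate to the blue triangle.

turn left 79°, forward 4.4 m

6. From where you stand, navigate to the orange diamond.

turn left 104°, forward 3.9 m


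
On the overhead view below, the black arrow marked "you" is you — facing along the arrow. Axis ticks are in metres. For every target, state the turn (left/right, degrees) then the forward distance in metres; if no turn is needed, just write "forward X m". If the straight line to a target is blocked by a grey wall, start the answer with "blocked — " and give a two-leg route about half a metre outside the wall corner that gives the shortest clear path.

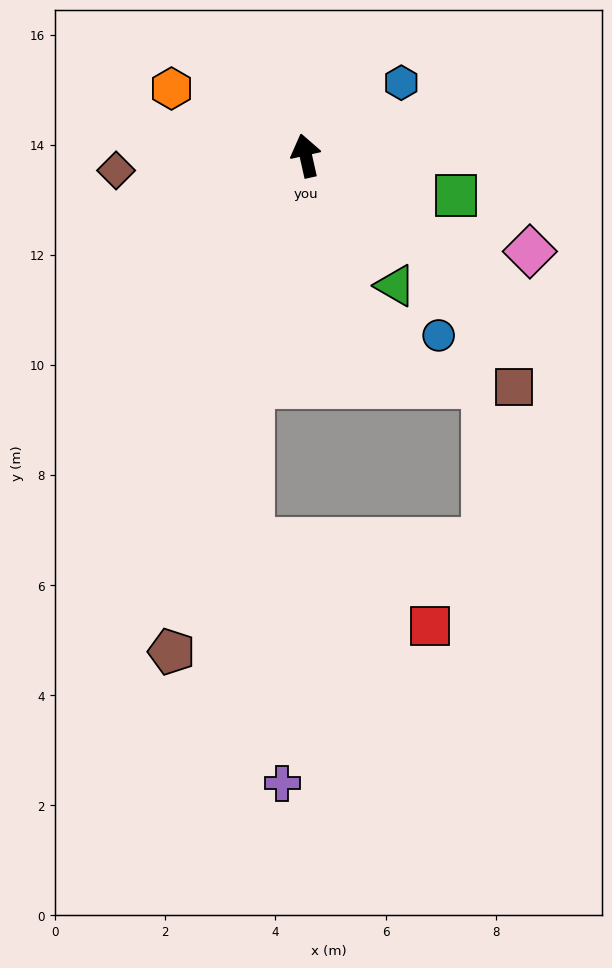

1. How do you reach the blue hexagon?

turn right 65°, forward 2.2 m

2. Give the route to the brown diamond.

turn left 82°, forward 3.5 m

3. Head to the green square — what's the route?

turn right 117°, forward 2.8 m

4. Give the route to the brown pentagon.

turn left 152°, forward 9.3 m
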